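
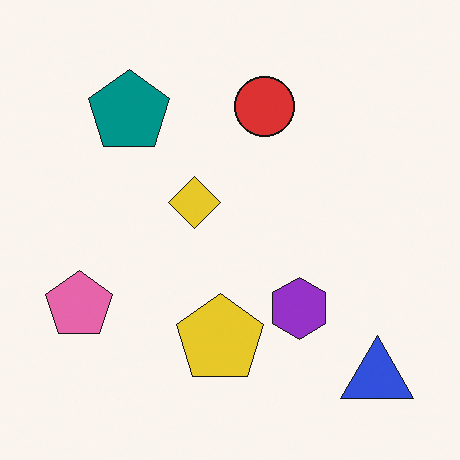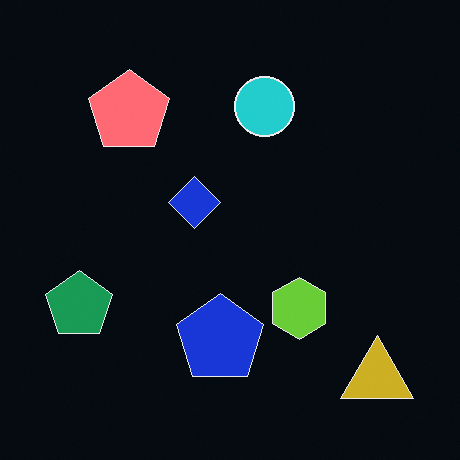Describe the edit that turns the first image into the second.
It was color-inverted (negative).

The light background has become dark and every shape's color is its complement — a photographic negative.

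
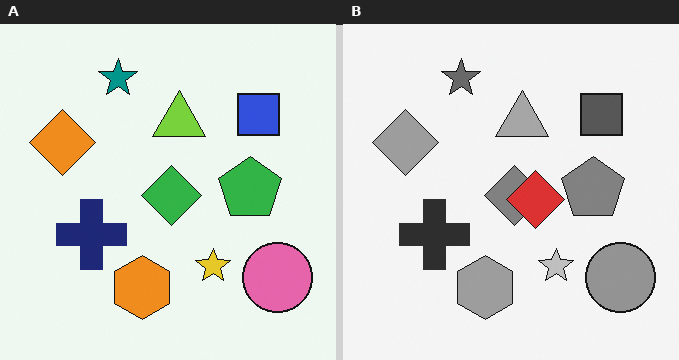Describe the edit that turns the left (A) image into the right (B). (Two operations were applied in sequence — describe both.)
It was converted to grayscale, then overlaid with an additional red diamond.

All color is removed — every shape is now a shade of grey. A red diamond appears in the right (B) image that is absent from the left (A).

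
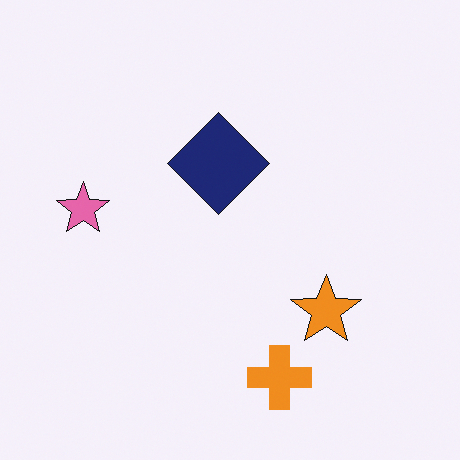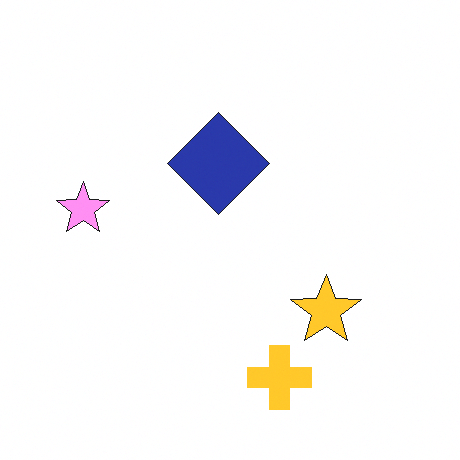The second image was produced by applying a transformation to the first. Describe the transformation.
The second image is the first substantially brightened.

Every pixel — background and shapes alike — is uniformly brightened.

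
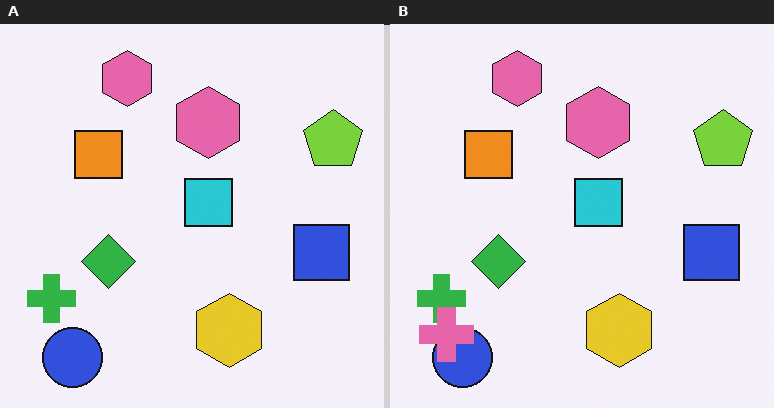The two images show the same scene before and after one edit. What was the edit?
The image was overlaid with an additional pink cross.

A pink cross appears in the right (B) image that is absent from the left (A).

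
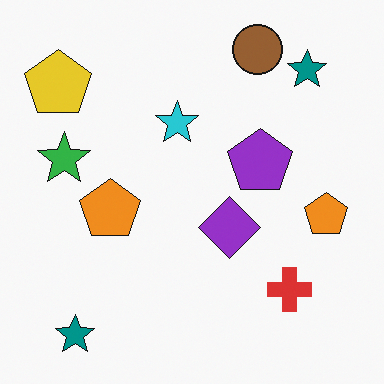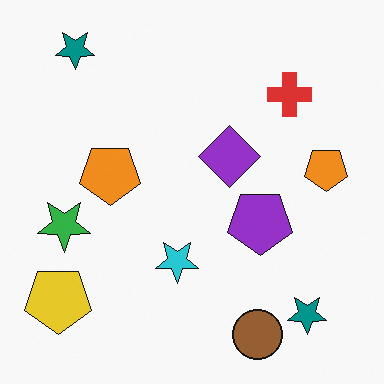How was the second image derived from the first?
It was flipped vertically (top ↔ bottom).

The brown circle is in the top-right of the first image and the bottom-right of the second — shapes on opposite sides of the horizontal midline have swapped in a mirror flip.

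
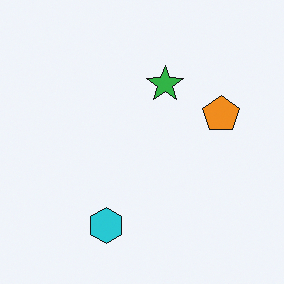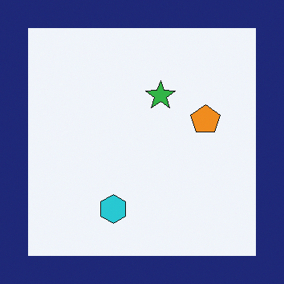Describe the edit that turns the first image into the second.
The transformation is: framed with a navy border.

A solid navy frame runs around the edge of the second image, with the content slightly shrunk inside it.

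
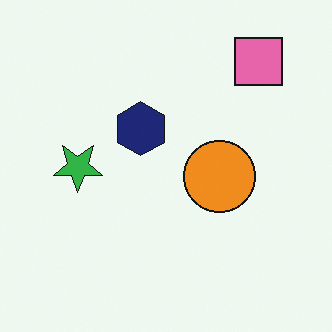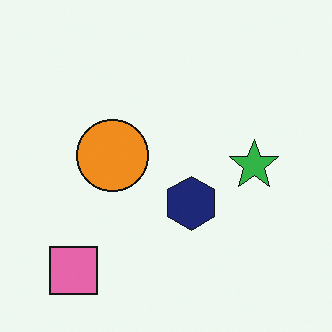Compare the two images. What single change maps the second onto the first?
The first image is the second rotated 180°.

The pink square sits in the bottom-left of the second image and the top-right of the first — consistent with a whole-image 180° rotation.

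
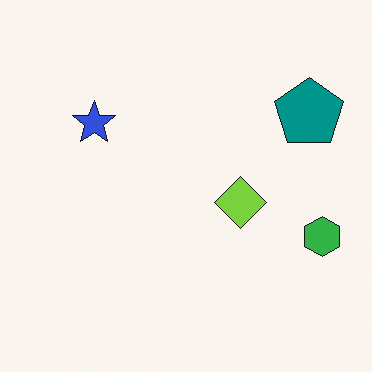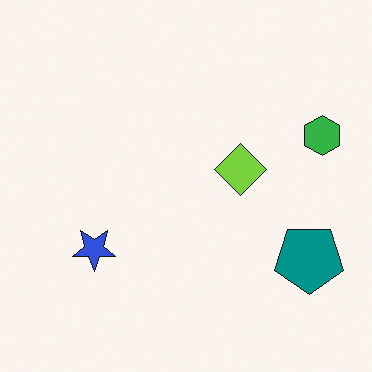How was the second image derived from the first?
The transformation is: flipped vertically (top ↔ bottom).

The teal pentagon is in the top-right of the first image and the bottom-right of the second — shapes on opposite sides of the horizontal midline have swapped in a mirror flip.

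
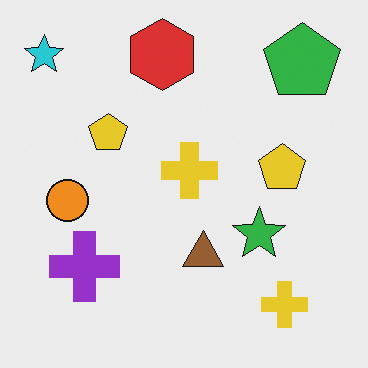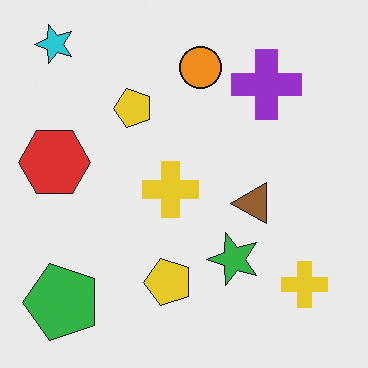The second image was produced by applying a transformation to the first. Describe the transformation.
Transposed (reflected across the top-left ↔ bottom-right diagonal).

Shapes have swapped their row and column positions — what was in the top-right is now in the bottom-left — a diagonal reflection.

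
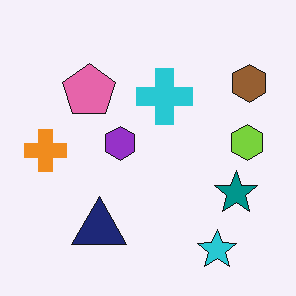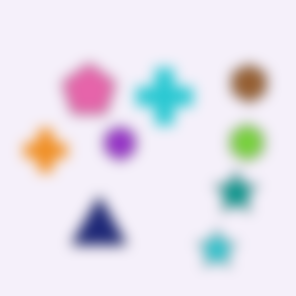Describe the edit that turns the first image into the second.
The image was heavily blurred.

Shape edges and outlines are uniformly softened across the whole image.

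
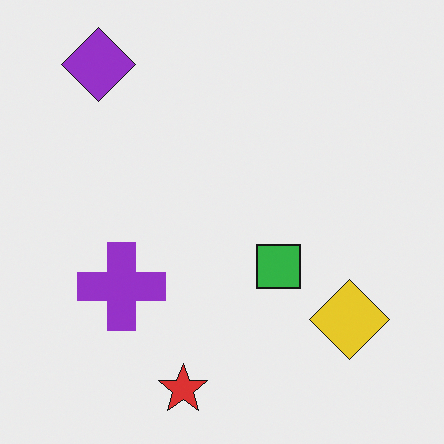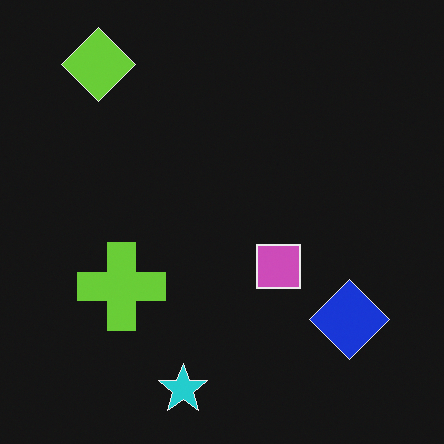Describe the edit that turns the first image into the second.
The transformation is: color-inverted (negative).

The light background has become dark and every shape's color is its complement — a photographic negative.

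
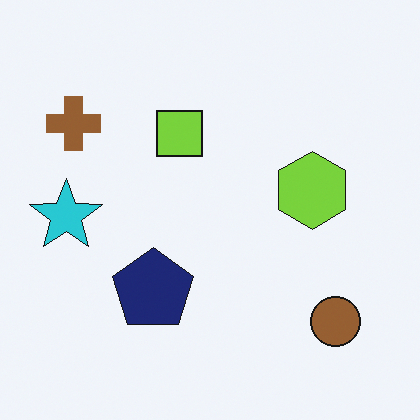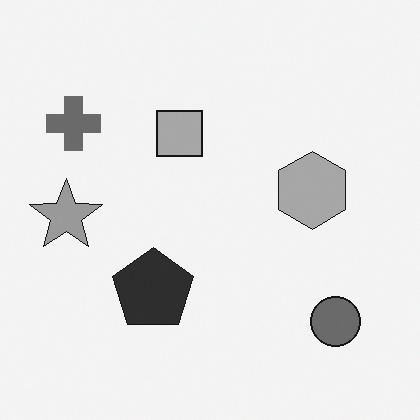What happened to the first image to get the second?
It was converted to grayscale.

All color is removed — every shape is now a shade of grey.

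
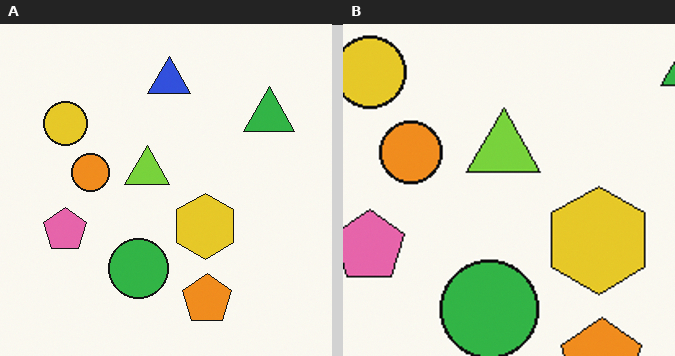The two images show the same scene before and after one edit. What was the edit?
The transformation is: cropped tightly and scaled back up.

The visible shapes are larger and the field of view is narrower; shapes near the original edges may be partly or wholly outside the frame — a crop-and-rescale.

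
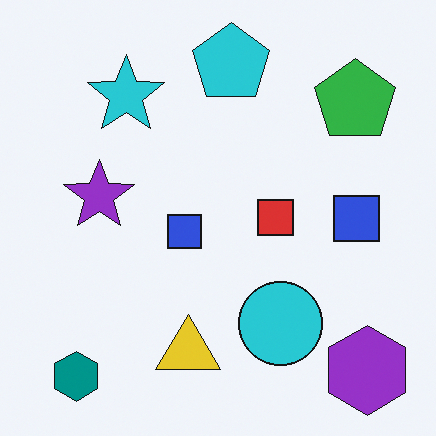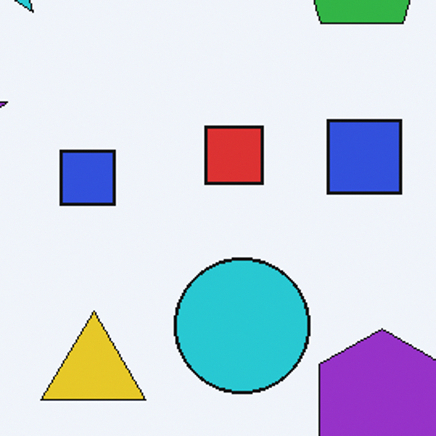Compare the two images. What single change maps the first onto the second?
The second image is the first cropped to a modestly smaller region and rescaled.

The visible shapes are larger and the field of view is narrower; shapes near the original edges may be partly or wholly outside the frame — a crop-and-rescale.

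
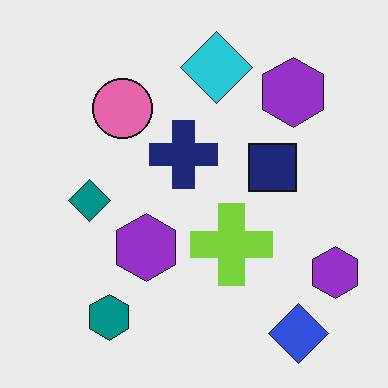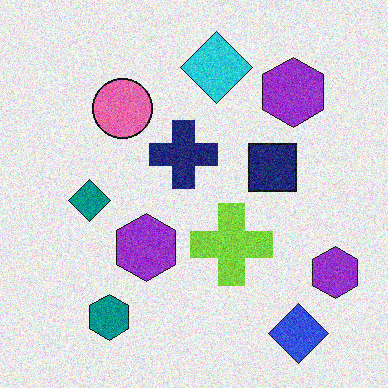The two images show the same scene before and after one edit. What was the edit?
Degraded with moderate additive noise.

Random speckle covers the whole image, including the flat background.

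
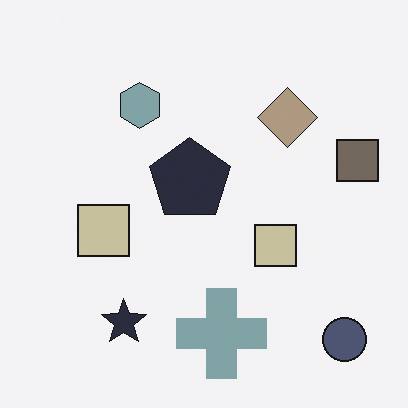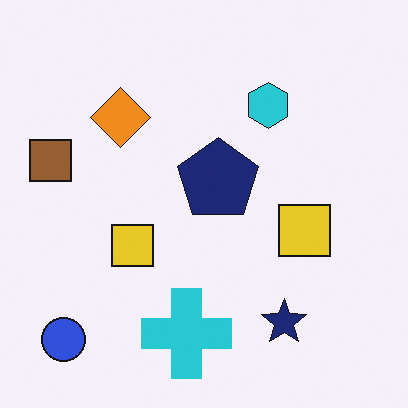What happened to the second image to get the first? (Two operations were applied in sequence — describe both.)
The image was flipped horizontally (left ↔ right), then made much more muted (saturation change).

The brown square is in the left of the second image and the right of the first — shapes on opposite sides of the vertical midline have swapped in a mirror flip. All colors are more muted and greyish — a global saturation change.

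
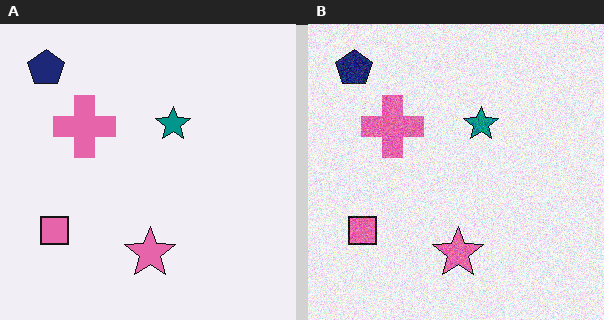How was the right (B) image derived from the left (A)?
The right (B) image is the left (A) degraded with moderate additive noise.

Random speckle covers the whole image, including the flat background.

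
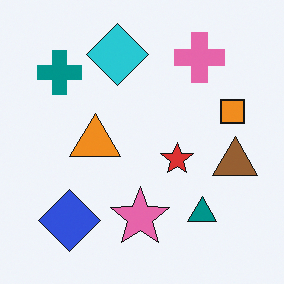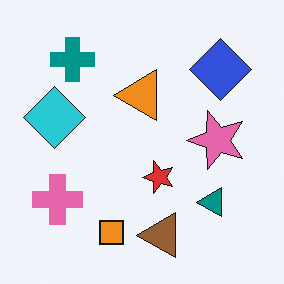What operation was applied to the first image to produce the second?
It was transposed (reflected across the top-left ↔ bottom-right diagonal).

Shapes have swapped their row and column positions — what was in the top-right is now in the bottom-left — a diagonal reflection.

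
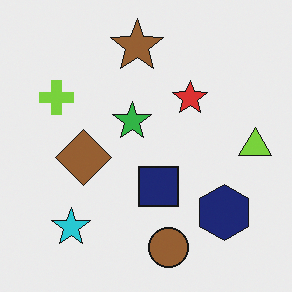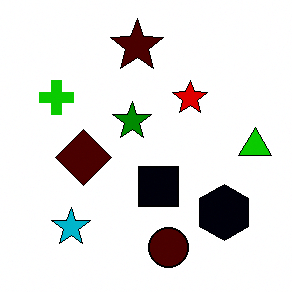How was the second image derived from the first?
It was boosted in contrast.

Tones are pushed away from mid-grey across the whole image — a global contrast change.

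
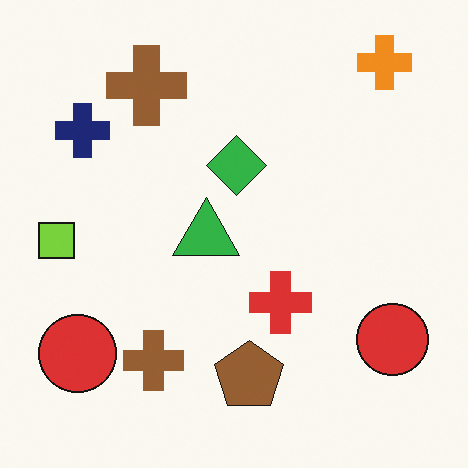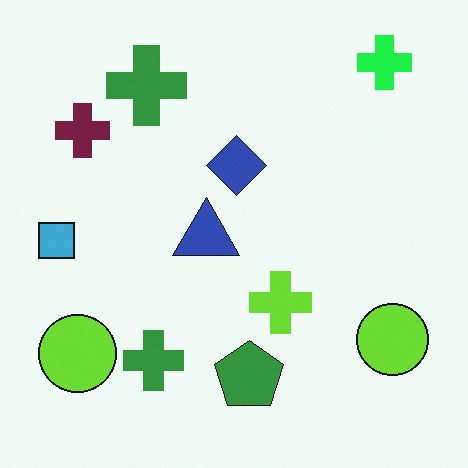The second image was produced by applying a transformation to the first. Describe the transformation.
This is the original image hue-shifted noticeably.

Every shape's color has rotated by the same amount around the hue wheel — a uniform hue shift.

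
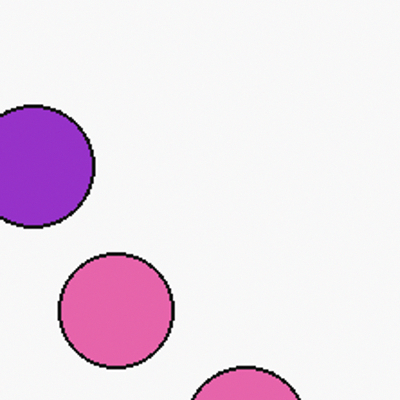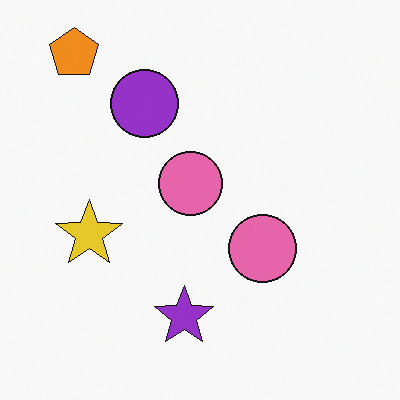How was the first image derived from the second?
The first image is the second cropped tightly and scaled back up.

The visible shapes are larger and the field of view is narrower; shapes near the original edges may be partly or wholly outside the frame — a crop-and-rescale.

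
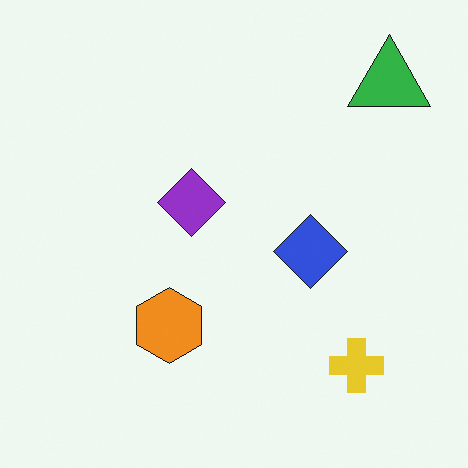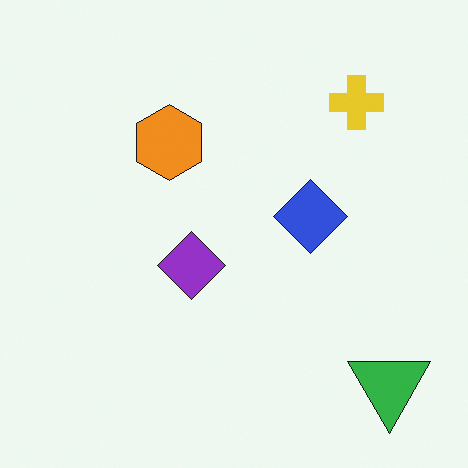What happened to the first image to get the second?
It was flipped vertically (top ↔ bottom).

The green triangle is in the top-right of the first image and the bottom-right of the second — shapes on opposite sides of the horizontal midline have swapped in a mirror flip.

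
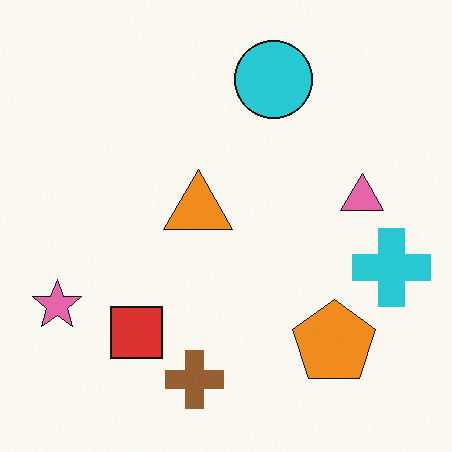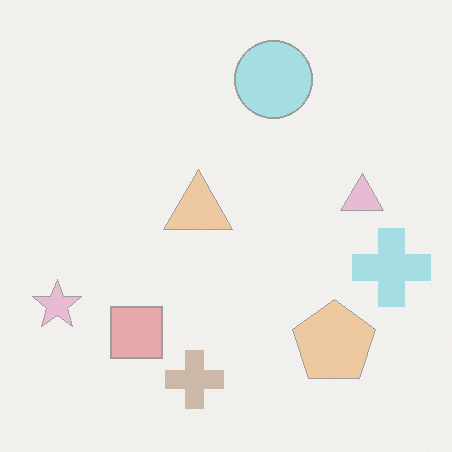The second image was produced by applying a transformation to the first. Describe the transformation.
This is the original image washed out (contrast reduced).

Tones are pushed toward mid-grey across the whole image — a global contrast change.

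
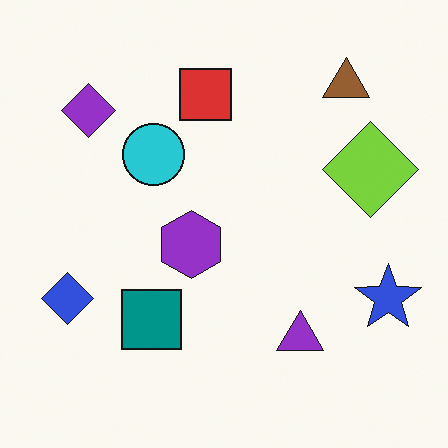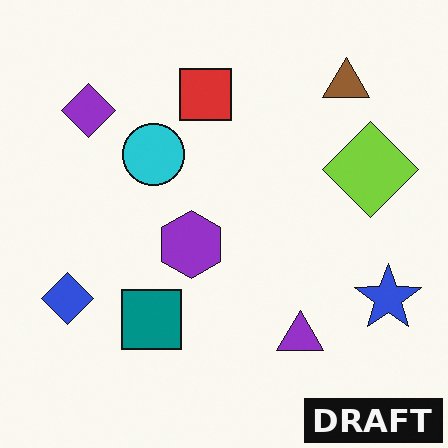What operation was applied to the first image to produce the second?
The transformation is: watermarked with the text "DRAFT" in the lower-right corner.

A dark label reading "DRAFT" appears in the lower-right corner.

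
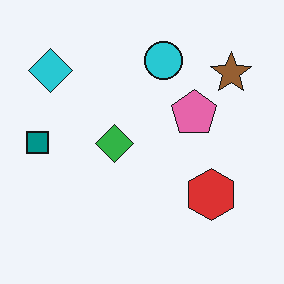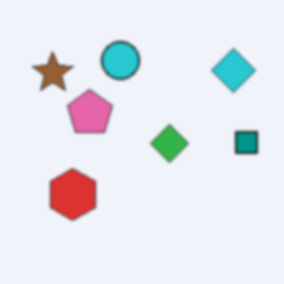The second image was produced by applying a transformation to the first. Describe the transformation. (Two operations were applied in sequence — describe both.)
The image was lightly blurred, then flipped horizontally (left ↔ right).

Shape edges and outlines are uniformly softened across the whole image. The teal square is in the left of the first image and the right of the second — shapes on opposite sides of the vertical midline have swapped in a mirror flip.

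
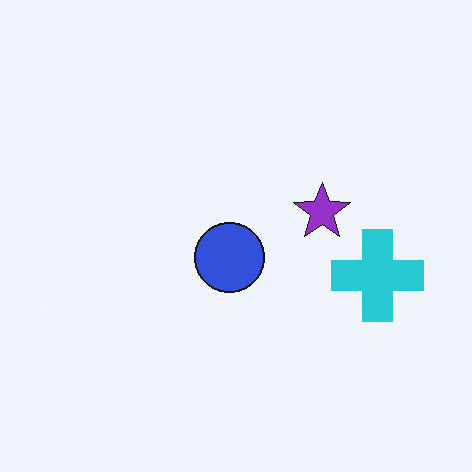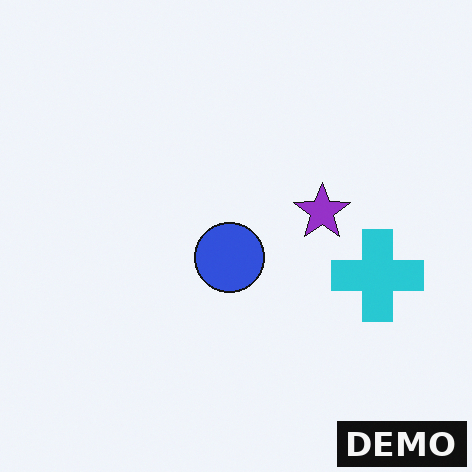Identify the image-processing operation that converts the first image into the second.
This is the original image watermarked with the text "DEMO" in the lower-right corner.

A dark label reading "DEMO" appears in the lower-right corner.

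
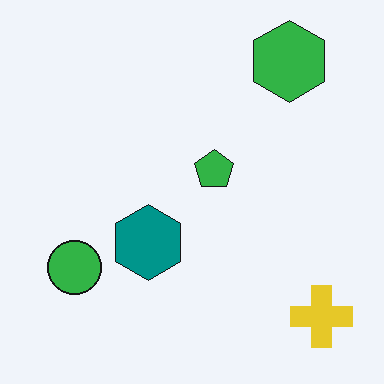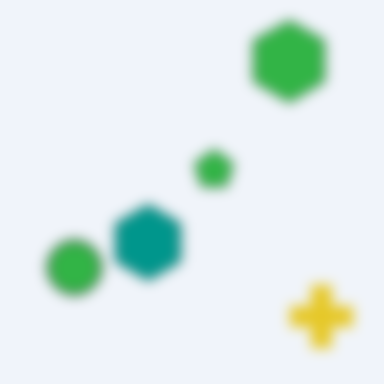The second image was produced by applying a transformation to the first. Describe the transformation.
It was strongly gaussian-blurred.

Shape edges and outlines are uniformly softened across the whole image.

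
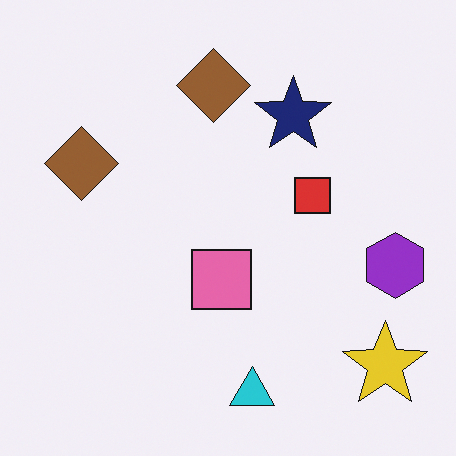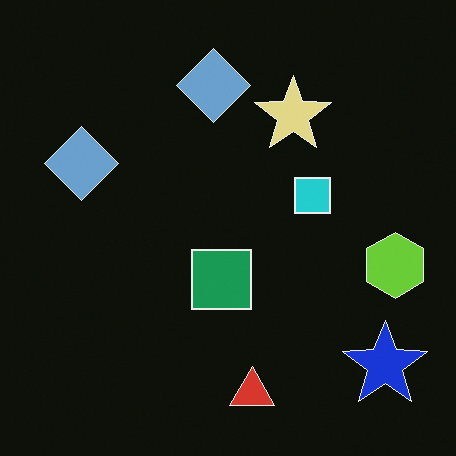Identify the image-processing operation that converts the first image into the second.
Color-inverted (negative).

The light background has become dark and every shape's color is its complement — a photographic negative.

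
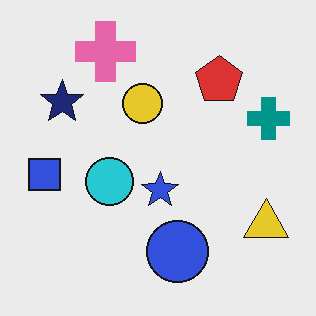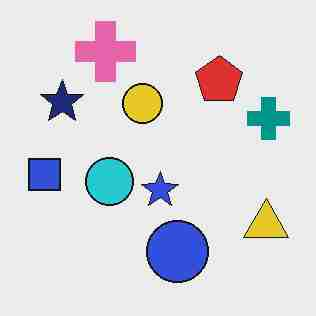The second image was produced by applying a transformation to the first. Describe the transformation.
This is the original image heavily JPEG-compressed with obvious blocking artifacts.

Blocky 8×8 compression artifacts appear around shape edges and the flat background shows ringing — characteristic JPEG degradation.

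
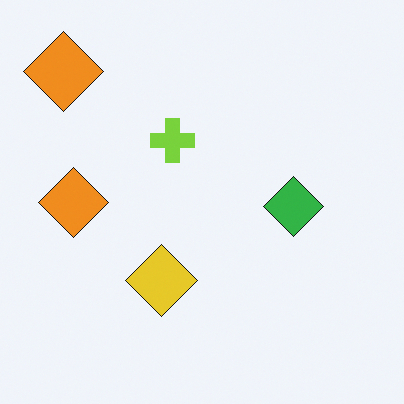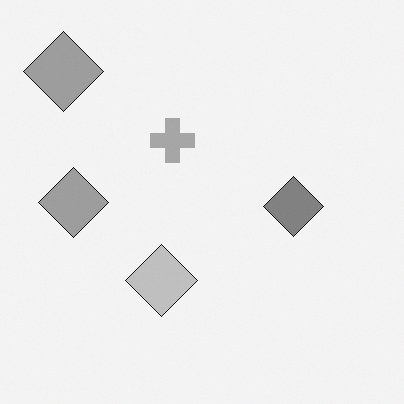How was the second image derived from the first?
This is the original image converted to grayscale.

All color is removed — every shape is now a shade of grey.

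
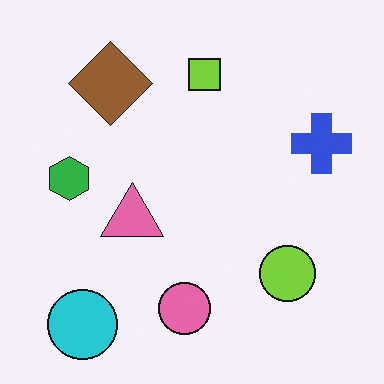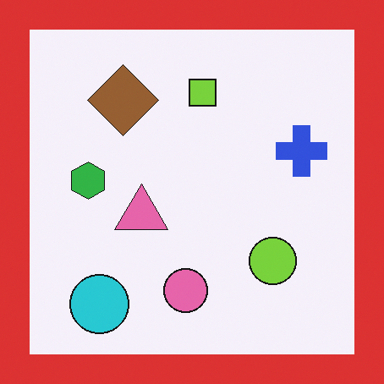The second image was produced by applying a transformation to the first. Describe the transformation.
Framed with a red border.

A solid red frame runs around the edge of the second image, with the content slightly shrunk inside it.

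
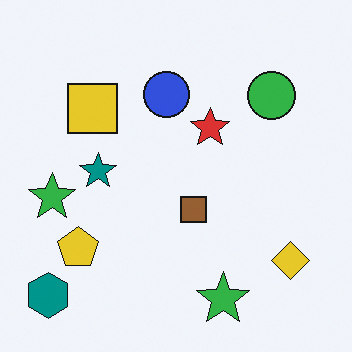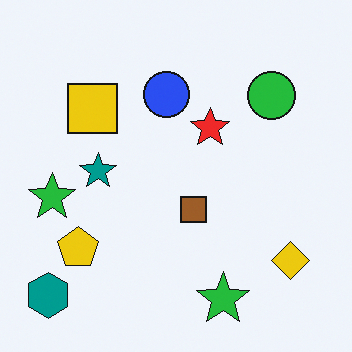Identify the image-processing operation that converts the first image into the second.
The second image is the first slightly oversaturated.

All colors are more vivid — a global saturation change.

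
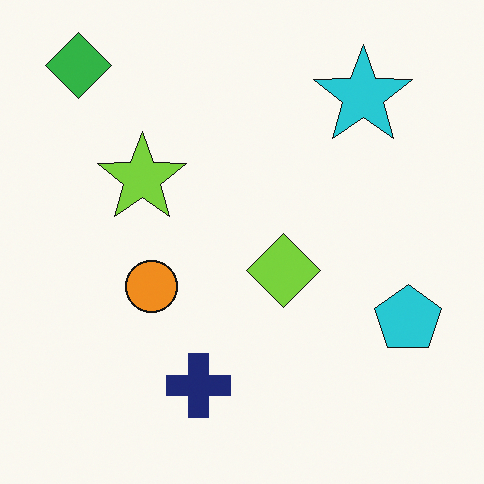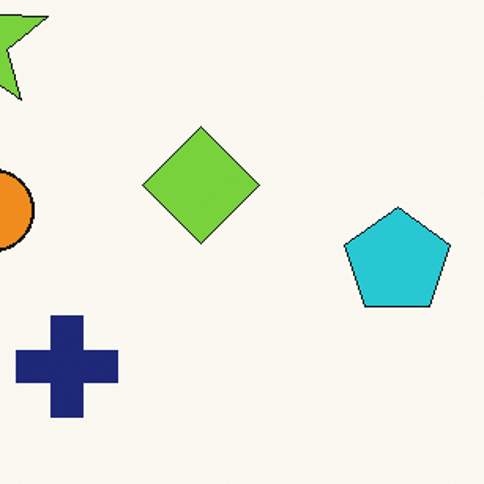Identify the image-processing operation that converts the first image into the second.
It was cropped slightly and scaled back up.

The visible shapes are larger and the field of view is narrower; shapes near the original edges may be partly or wholly outside the frame — a crop-and-rescale.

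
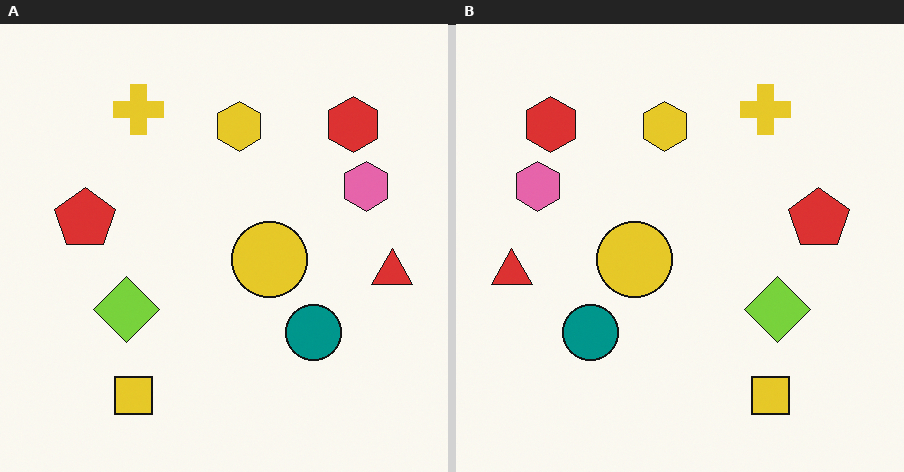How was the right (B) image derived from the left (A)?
The image was flipped horizontally (left ↔ right).

The red triangle is in the right of the left (A) image and the left of the right (B) — shapes on opposite sides of the vertical midline have swapped in a mirror flip.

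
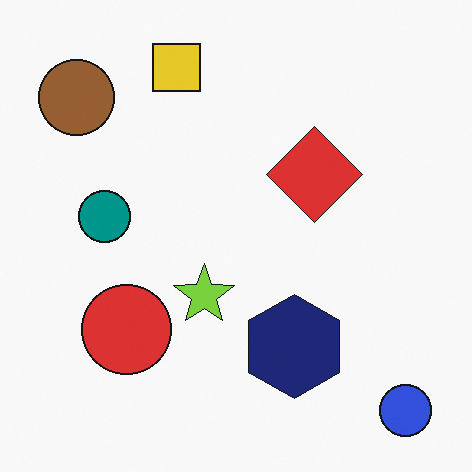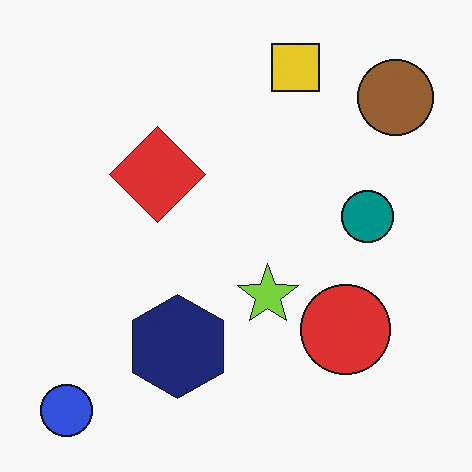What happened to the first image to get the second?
Flipped horizontally (left ↔ right).

The blue circle is in the bottom-right of the first image and the bottom-left of the second — shapes on opposite sides of the vertical midline have swapped in a mirror flip.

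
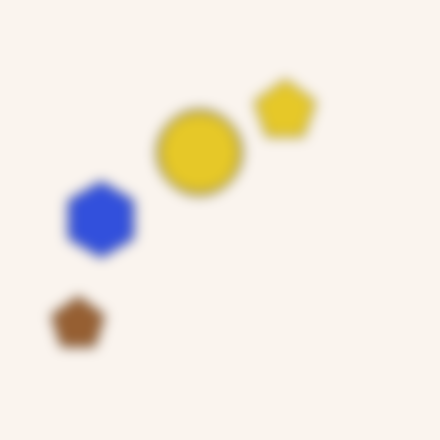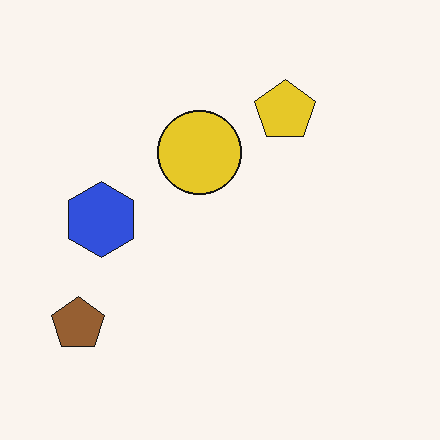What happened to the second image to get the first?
The transformation is: strongly gaussian-blurred.

Shape edges and outlines are uniformly softened across the whole image.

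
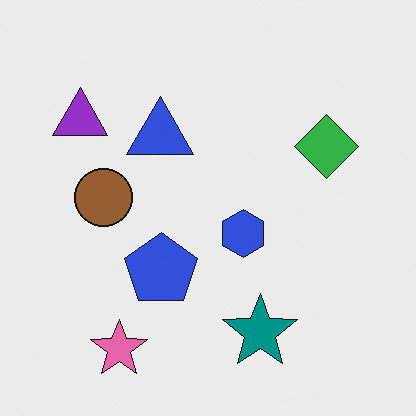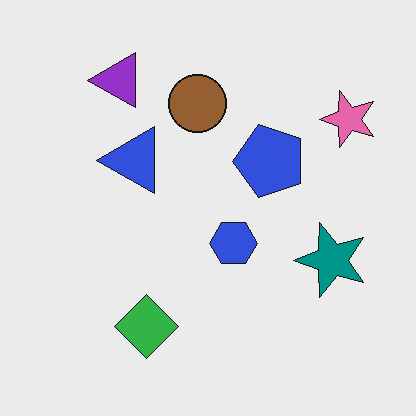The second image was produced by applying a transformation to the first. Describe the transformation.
The second image is the first transposed (reflected across the top-left ↔ bottom-right diagonal).

Shapes have swapped their row and column positions — what was in the top-right is now in the bottom-left — a diagonal reflection.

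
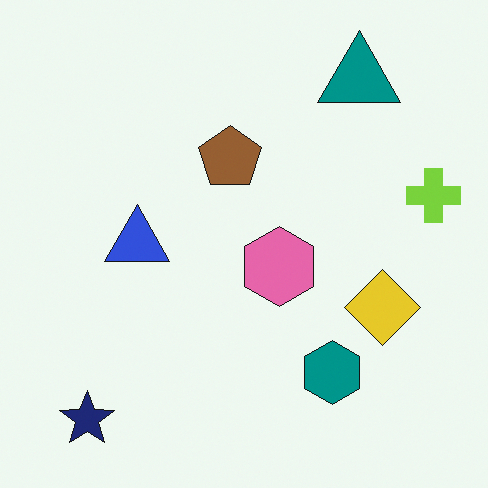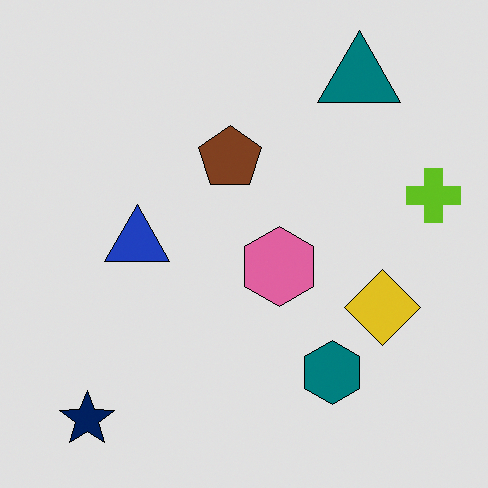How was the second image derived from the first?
It was posterized to a reduced palette.

Each flat color has snapped to a coarser quantized level — most visibly, the near-white background has dropped to a flat grey.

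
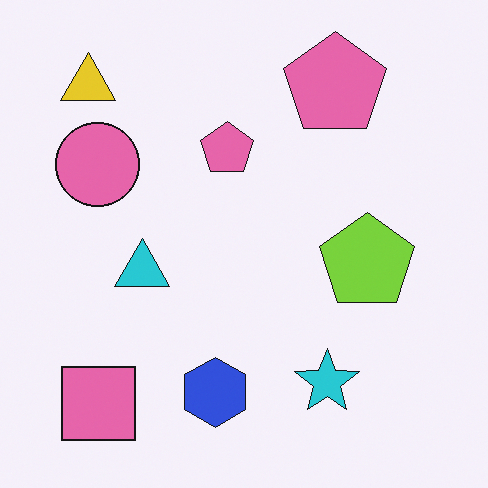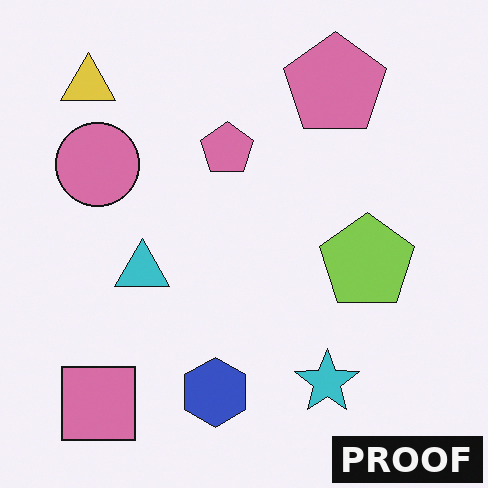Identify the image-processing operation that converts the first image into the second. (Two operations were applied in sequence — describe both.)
This is the original image slightly desaturated, then watermarked with the text "PROOF" in the lower-right corner.

All colors are more muted and greyish — a global saturation change. A dark label reading "PROOF" appears in the lower-right corner.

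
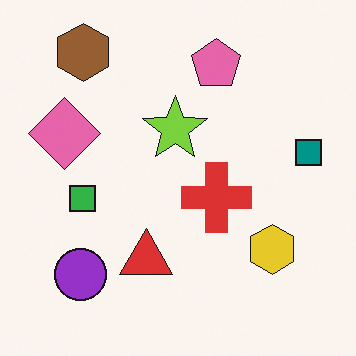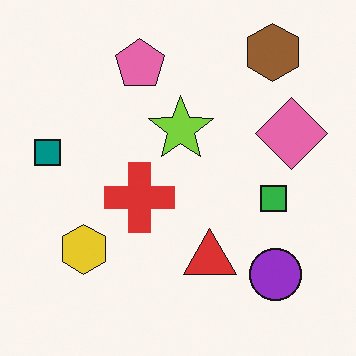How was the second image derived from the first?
The image was flipped horizontally (left ↔ right).

The teal square is in the right of the first image and the left of the second — shapes on opposite sides of the vertical midline have swapped in a mirror flip.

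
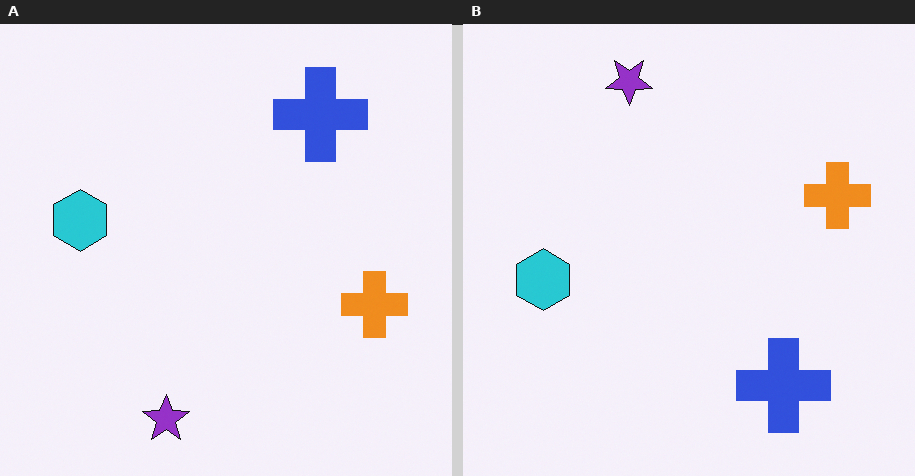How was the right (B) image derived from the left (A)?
It was flipped vertically (top ↔ bottom).

The purple star is in the bottom of the left (A) image and the top of the right (B) — shapes on opposite sides of the horizontal midline have swapped in a mirror flip.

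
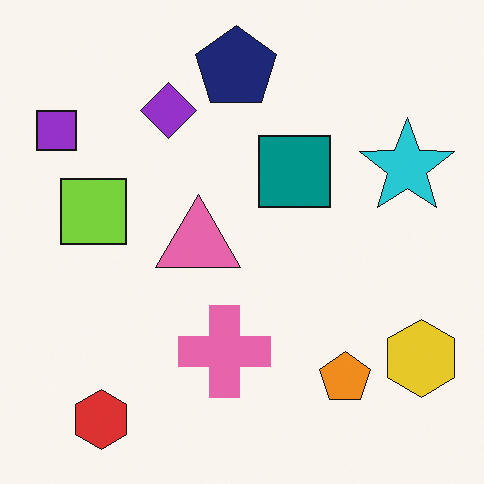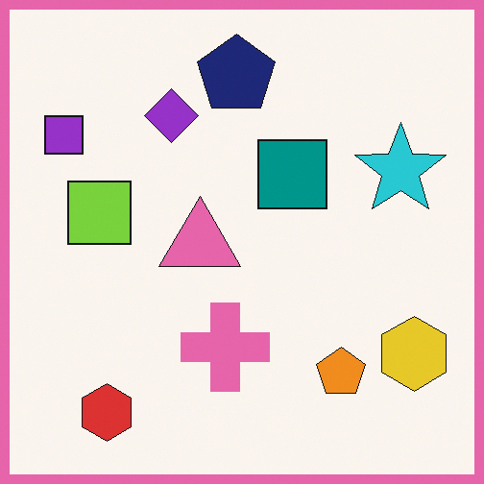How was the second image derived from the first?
The image was framed with a pink border.

A solid pink frame runs around the edge of the second image, with the content slightly shrunk inside it.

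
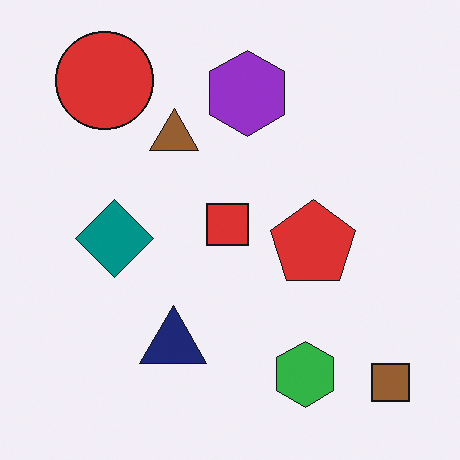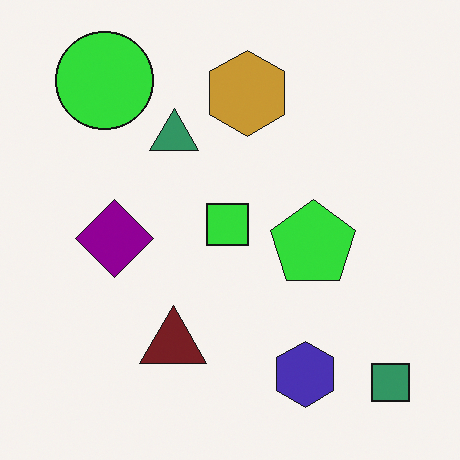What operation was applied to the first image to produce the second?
This is the original image hue-shifted by a moderate amount.

Every shape's color has rotated by the same amount around the hue wheel — a uniform hue shift.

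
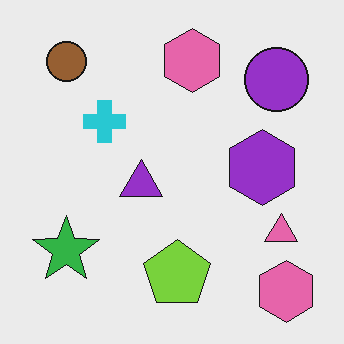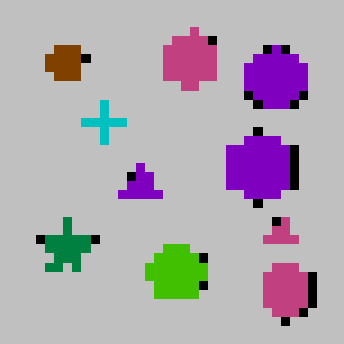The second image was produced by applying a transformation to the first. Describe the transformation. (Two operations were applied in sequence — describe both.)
Heavily pixelated into large blocks, then aggressively posterized.

Shapes are reduced to large square blocks; fine edges and outlines are lost — a downscale-then-upscale (mosaic) effect. Each flat color has snapped to a coarser quantized level — most visibly, the near-white background has dropped to a flat grey.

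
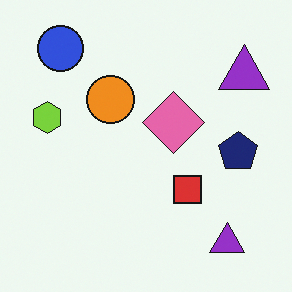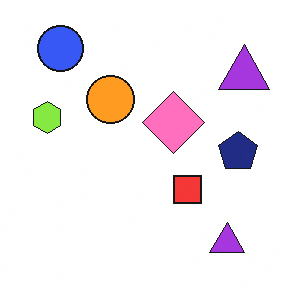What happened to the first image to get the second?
It was brightened a little.

Every pixel — background and shapes alike — is uniformly brightened.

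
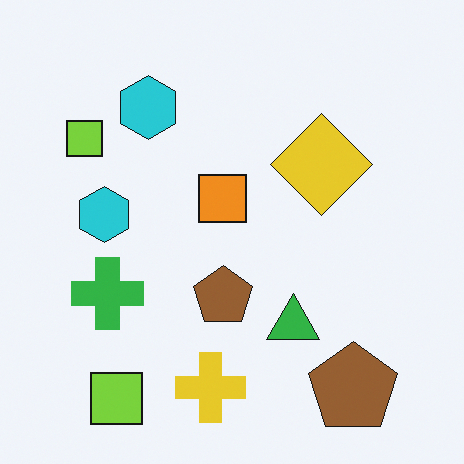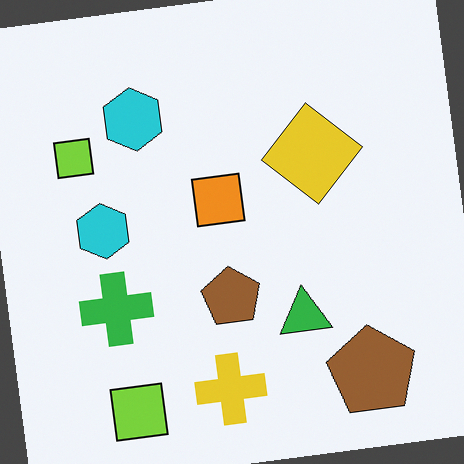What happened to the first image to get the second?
This is the original image rotated counter-clockwise by a small amount.

Every shape is tilted by the same angle and the image corners show triangular fill wedges — a whole-image rotation by a non-right angle.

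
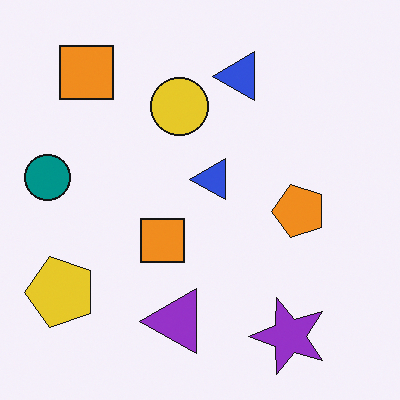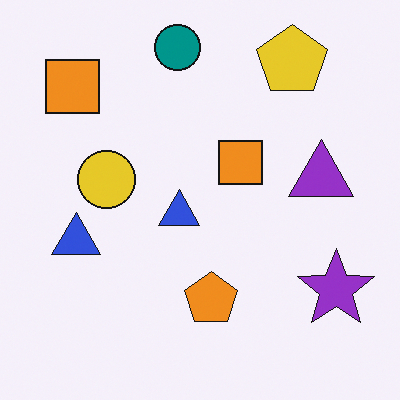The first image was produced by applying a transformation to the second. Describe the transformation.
The first image is the second transposed (reflected across the top-left ↔ bottom-right diagonal).

Shapes have swapped their row and column positions — what was in the top-right is now in the bottom-left — a diagonal reflection.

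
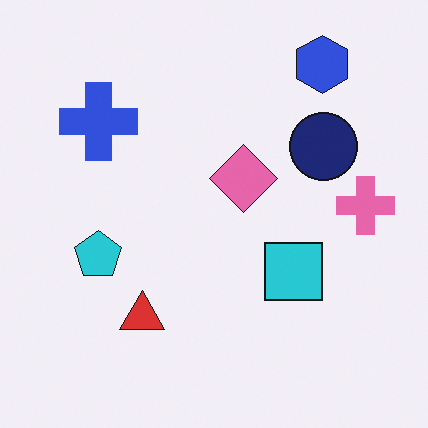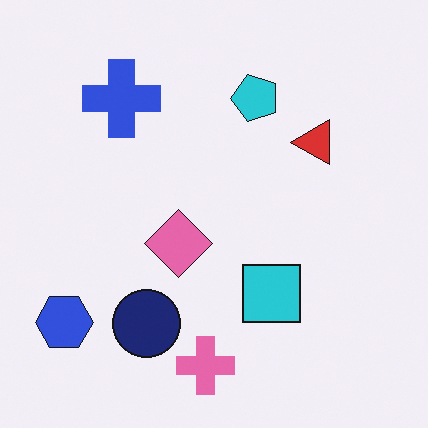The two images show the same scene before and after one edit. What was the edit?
Transposed (reflected across the top-left ↔ bottom-right diagonal).

Shapes have swapped their row and column positions — what was in the top-right is now in the bottom-left — a diagonal reflection.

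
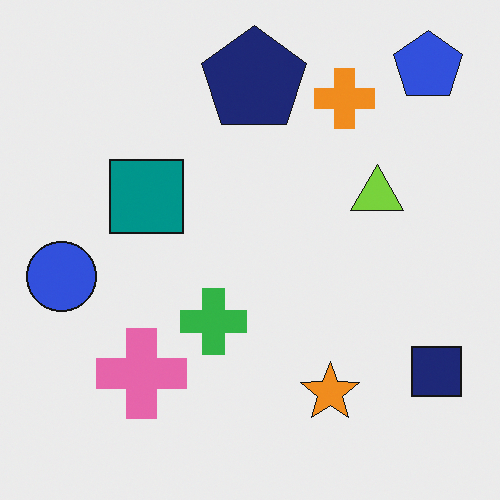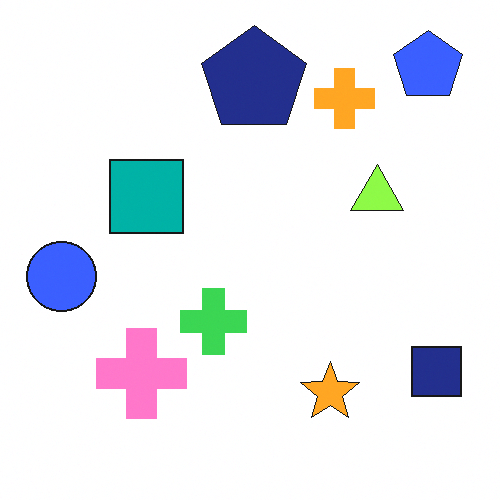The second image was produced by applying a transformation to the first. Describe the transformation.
This is the original image brightened a little.

Every pixel — background and shapes alike — is uniformly brightened.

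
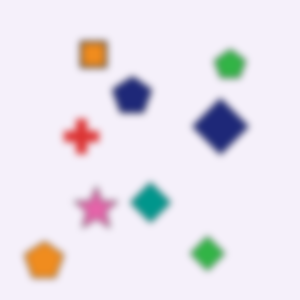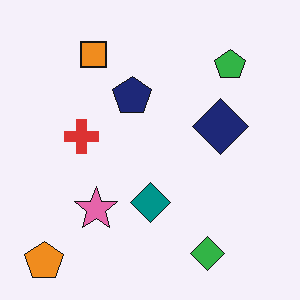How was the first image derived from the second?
The image was noticeably gaussian-blurred.

Shape edges and outlines are uniformly softened across the whole image.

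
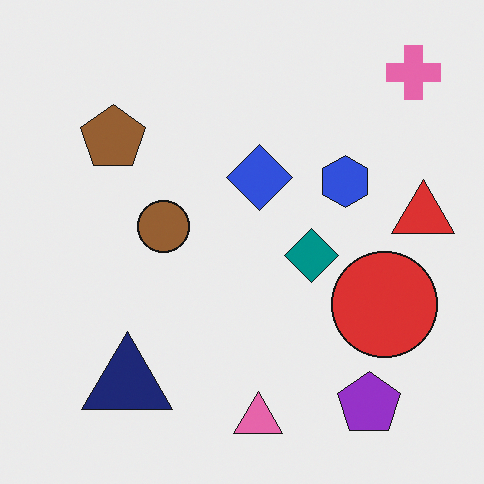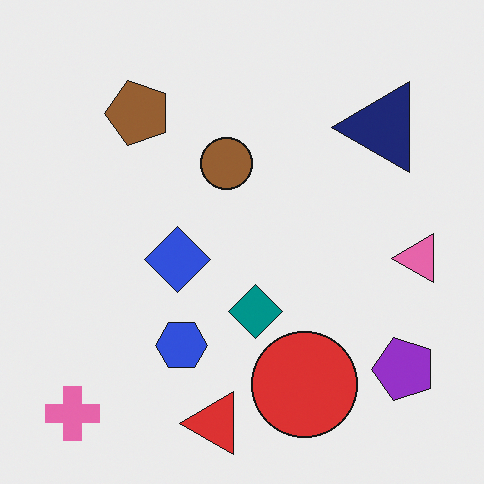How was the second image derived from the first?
It was transposed (reflected across the top-left ↔ bottom-right diagonal).

Shapes have swapped their row and column positions — what was in the top-right is now in the bottom-left — a diagonal reflection.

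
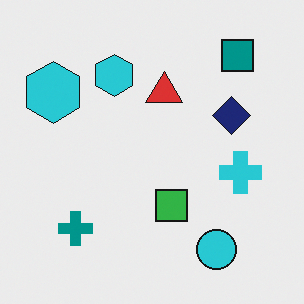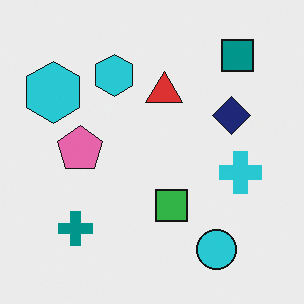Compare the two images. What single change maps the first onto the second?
It was overlaid with an additional pink pentagon.

A pink pentagon appears in the second image that is absent from the first.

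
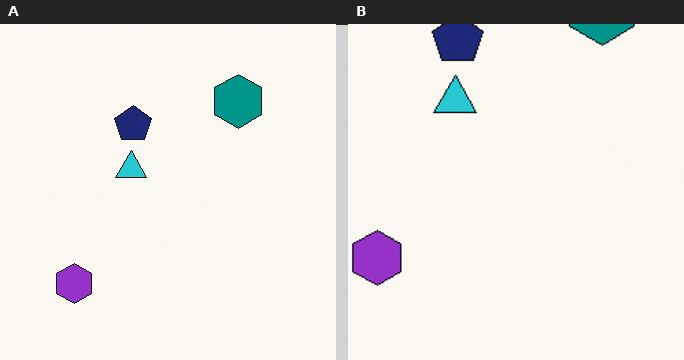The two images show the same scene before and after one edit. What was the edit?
The right (B) image is the left (A) cropped slightly and scaled back up.

The visible shapes are larger and the field of view is narrower; shapes near the original edges may be partly or wholly outside the frame — a crop-and-rescale.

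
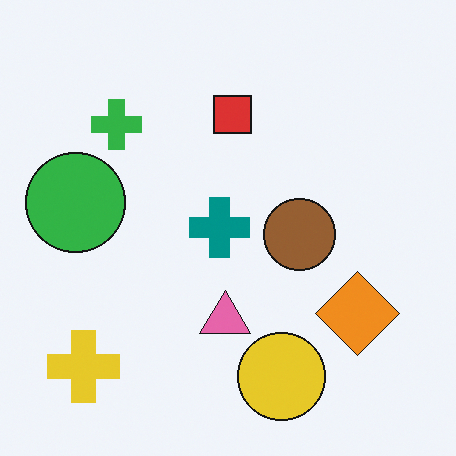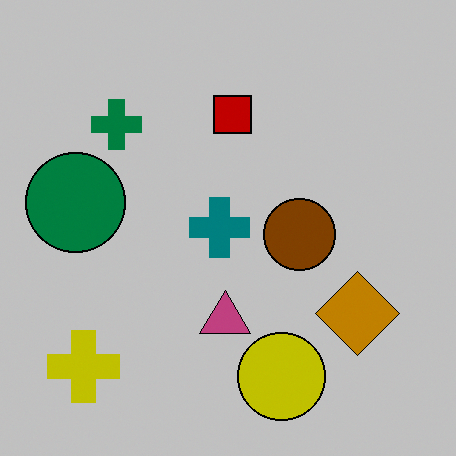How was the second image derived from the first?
It was aggressively posterized.

Each flat color has snapped to a coarser quantized level — most visibly, the near-white background has dropped to a flat grey.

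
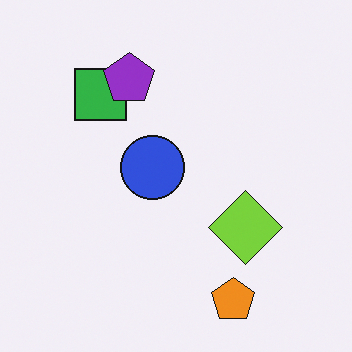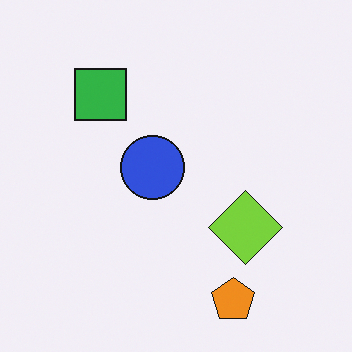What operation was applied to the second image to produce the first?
The transformation is: overlaid with an additional purple pentagon.

A purple pentagon appears in the first image that is absent from the second.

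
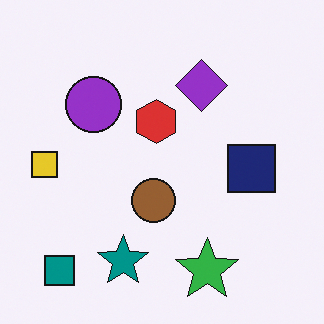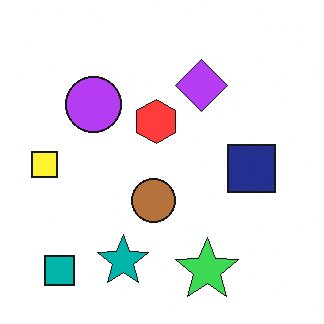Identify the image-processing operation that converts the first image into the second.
Brightened a little.

Every pixel — background and shapes alike — is uniformly brightened.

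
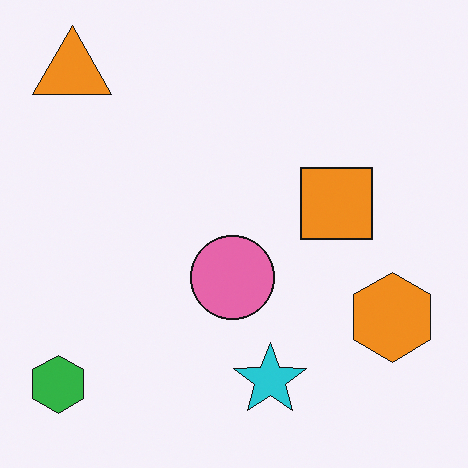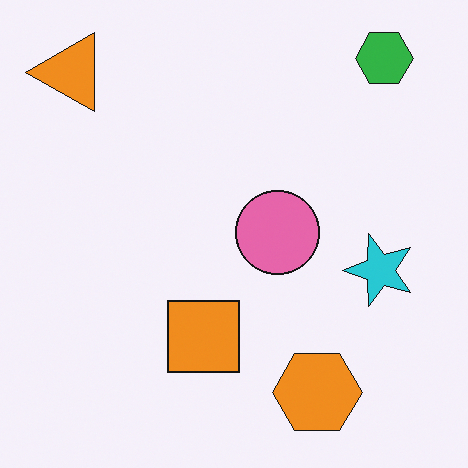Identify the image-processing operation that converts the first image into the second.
Transposed (reflected across the top-left ↔ bottom-right diagonal).

Shapes have swapped their row and column positions — what was in the top-right is now in the bottom-left — a diagonal reflection.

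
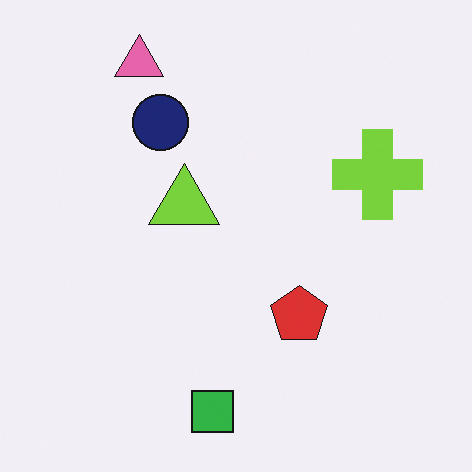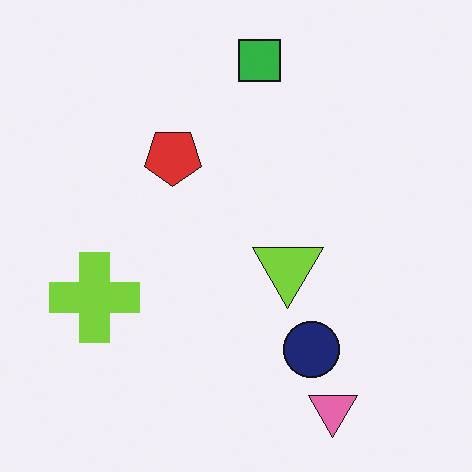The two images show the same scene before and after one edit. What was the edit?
It was rotated 180°.

The pink triangle sits in the top-left of the first image and the bottom-right of the second — consistent with a whole-image 180° rotation.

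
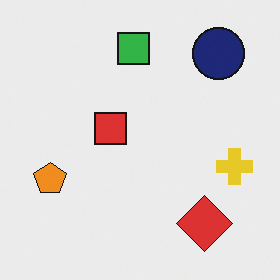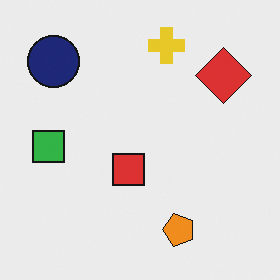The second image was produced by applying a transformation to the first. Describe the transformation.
The image was rotated 90° counter-clockwise.

The navy circle sits in the top-right of the first image and the top-left of the second — consistent with a whole-image 90° counter-clockwise rotation.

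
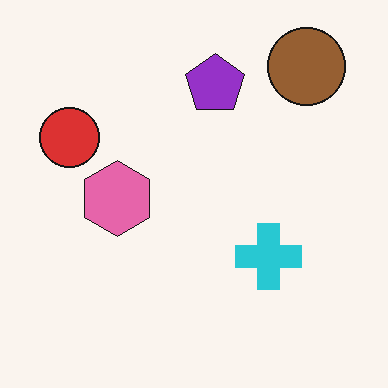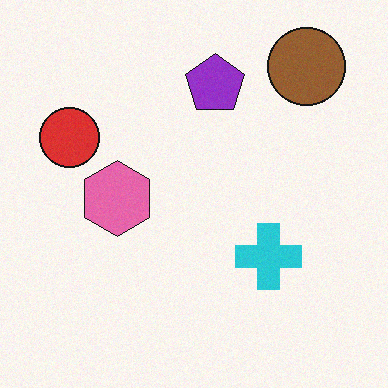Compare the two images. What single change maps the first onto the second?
It was degraded with subtle gaussian noise.

Random speckle covers the whole image, including the flat background.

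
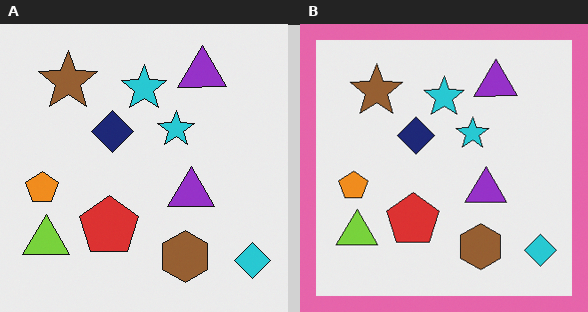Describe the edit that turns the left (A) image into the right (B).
It was framed with a pink border.

A solid pink frame runs around the edge of the right (B) image, with the content slightly shrunk inside it.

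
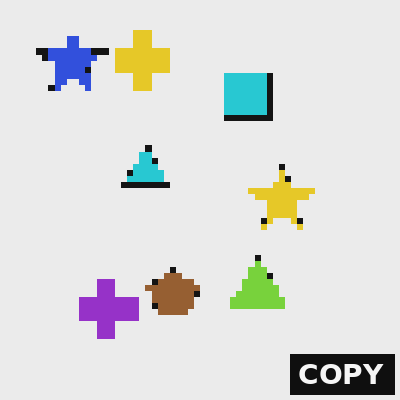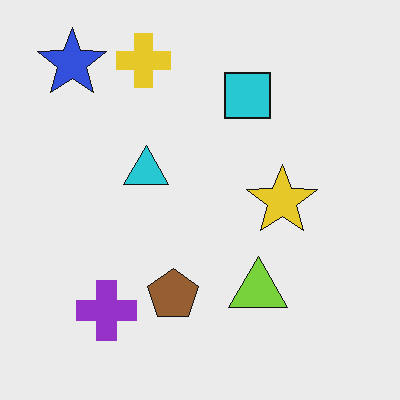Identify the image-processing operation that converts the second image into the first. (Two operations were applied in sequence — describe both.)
The image was pixelated into visible square blocks, then watermarked with the text "COPY" in the lower-right corner.

Shapes are reduced to large square blocks; fine edges and outlines are lost — a downscale-then-upscale (mosaic) effect. A dark label reading "COPY" appears in the lower-right corner.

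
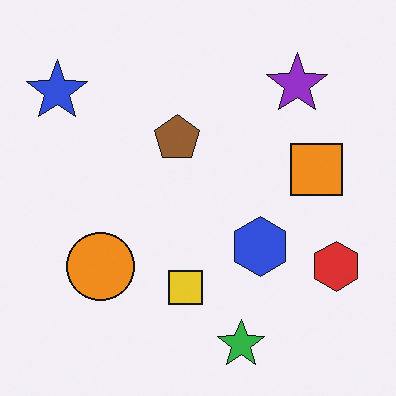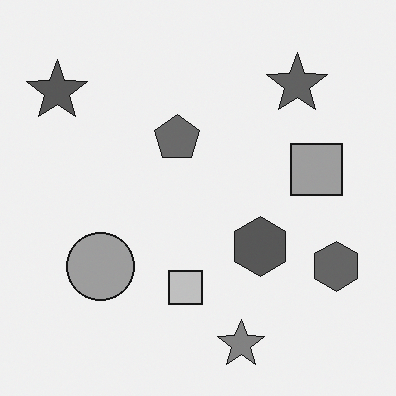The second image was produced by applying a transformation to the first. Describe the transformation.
This is the original image converted to grayscale.

All color is removed — every shape is now a shade of grey.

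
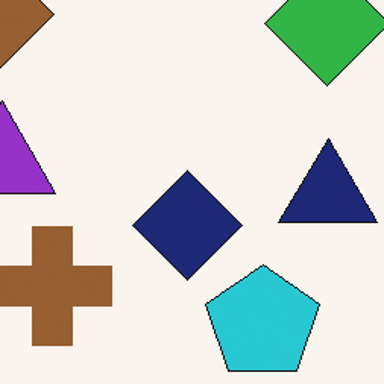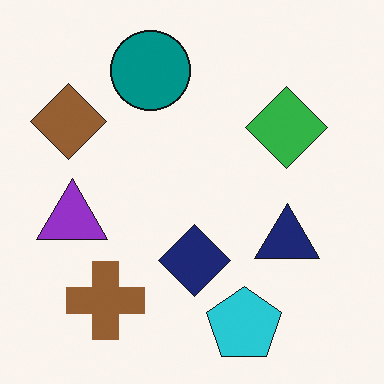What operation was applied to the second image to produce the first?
The image was cropped to a modestly smaller region and rescaled.

The visible shapes are larger and the field of view is narrower; shapes near the original edges may be partly or wholly outside the frame — a crop-and-rescale.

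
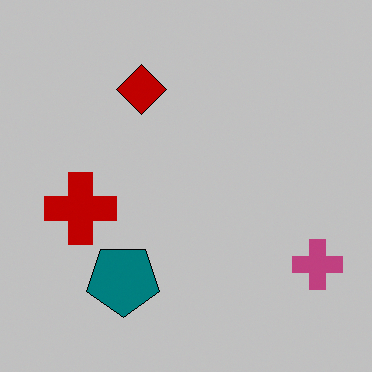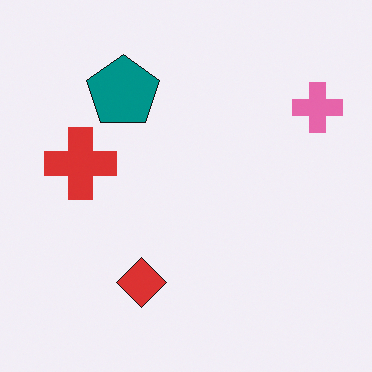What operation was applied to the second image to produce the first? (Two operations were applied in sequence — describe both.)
The first image is the second flipped vertically (top ↔ bottom), then heavily posterized to just a handful of flat colors.

The red diamond is in the bottom of the second image and the top of the first — shapes on opposite sides of the horizontal midline have swapped in a mirror flip. Each flat color has snapped to a coarser quantized level — most visibly, the near-white background has dropped to a flat grey.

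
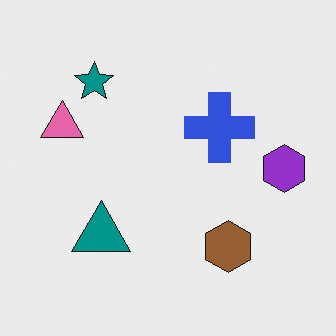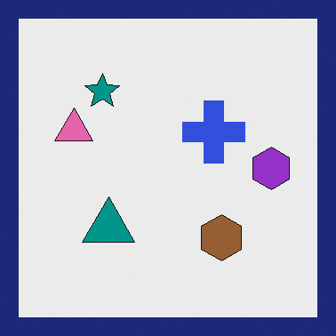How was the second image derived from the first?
It was framed with a navy border.

A solid navy frame runs around the edge of the second image, with the content slightly shrunk inside it.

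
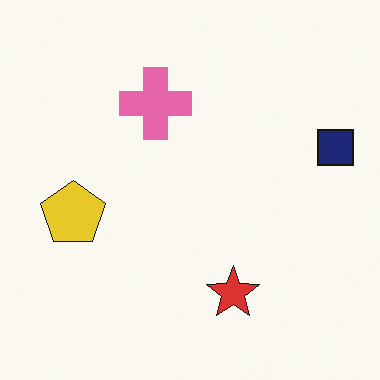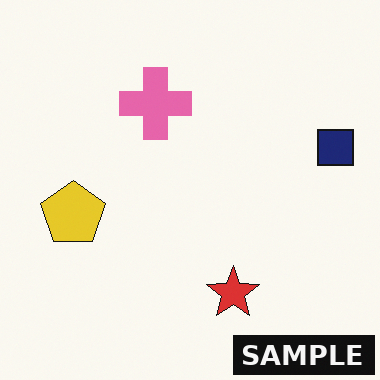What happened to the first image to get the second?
The second image is the first watermarked with the text "SAMPLE" in the lower-right corner.

A dark label reading "SAMPLE" appears in the lower-right corner.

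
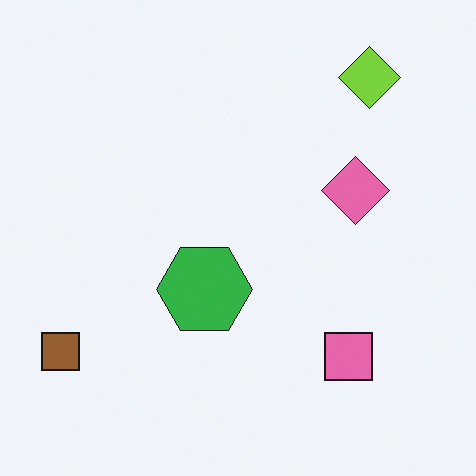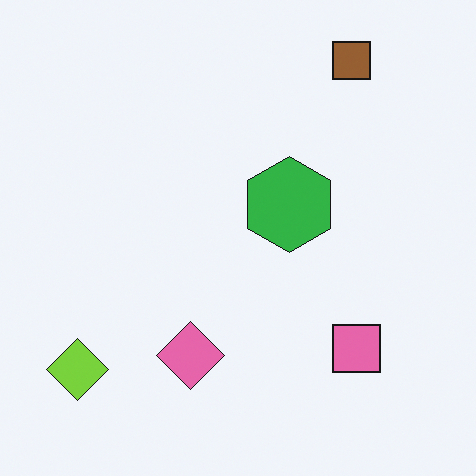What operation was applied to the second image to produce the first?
It was transposed (reflected across the top-left ↔ bottom-right diagonal).

Shapes have swapped their row and column positions — what was in the top-right is now in the bottom-left — a diagonal reflection.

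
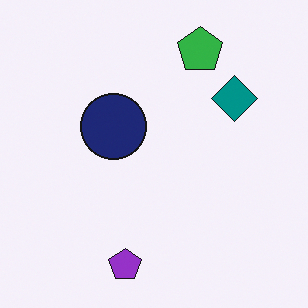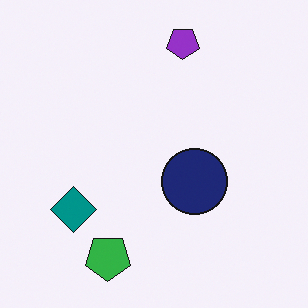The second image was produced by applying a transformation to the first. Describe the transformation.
Rotated 180°.

The purple pentagon sits in the bottom of the first image and the top of the second — consistent with a whole-image 180° rotation.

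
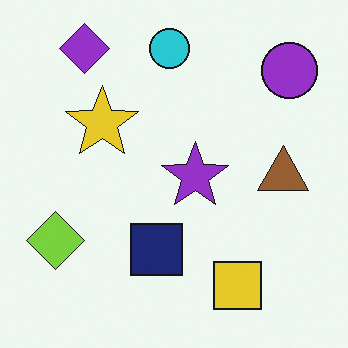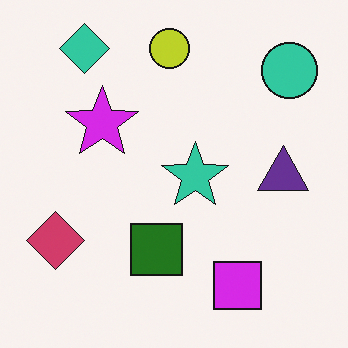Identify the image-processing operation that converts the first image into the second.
It was hue-shifted through roughly half the color wheel.

Every shape's color has rotated by the same amount around the hue wheel — a uniform hue shift.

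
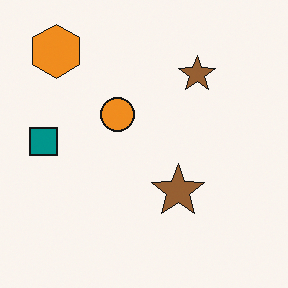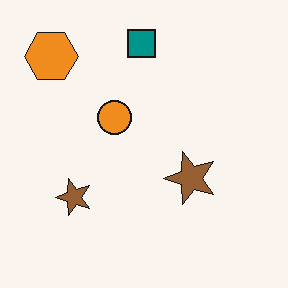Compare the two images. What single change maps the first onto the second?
The image was transposed (reflected across the top-left ↔ bottom-right diagonal).

Shapes have swapped their row and column positions — what was in the top-right is now in the bottom-left — a diagonal reflection.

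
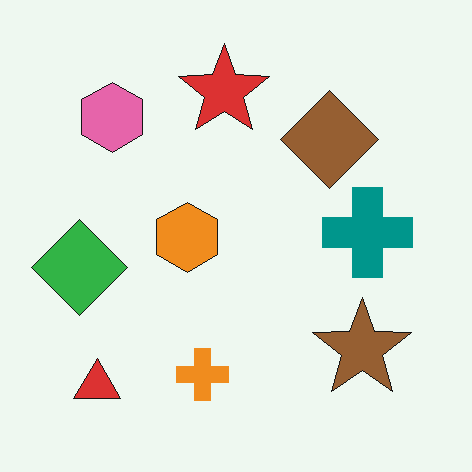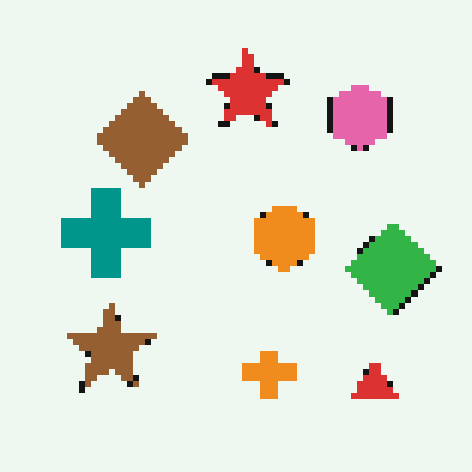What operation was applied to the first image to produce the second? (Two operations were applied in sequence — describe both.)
It was flipped horizontally (left ↔ right), then moderately pixelated.

The green diamond is in the left of the first image and the right of the second — shapes on opposite sides of the vertical midline have swapped in a mirror flip. Shapes are reduced to large square blocks; fine edges and outlines are lost — a downscale-then-upscale (mosaic) effect.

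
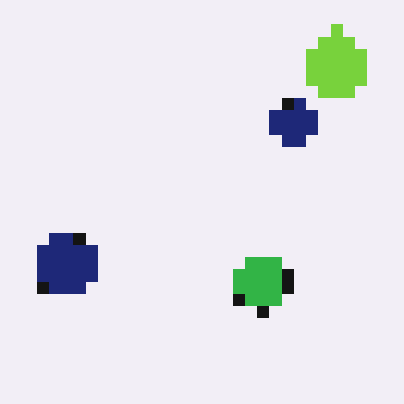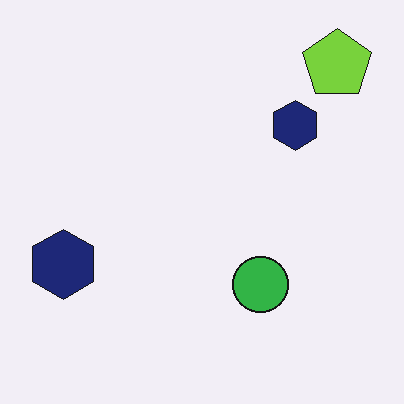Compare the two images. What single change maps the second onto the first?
The image was heavily pixelated into large blocks.

Shapes are reduced to large square blocks; fine edges and outlines are lost — a downscale-then-upscale (mosaic) effect.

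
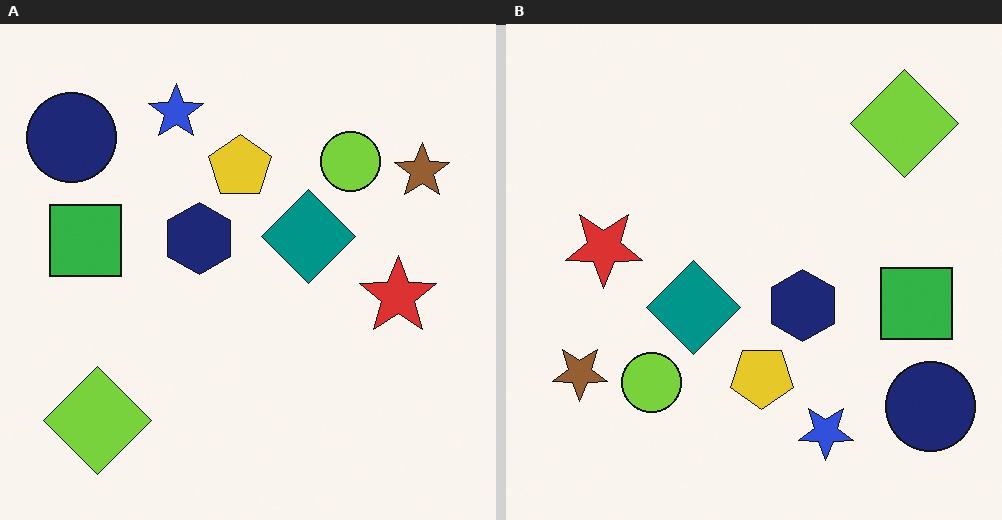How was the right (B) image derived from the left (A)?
This is the original image rotated 180°.

The navy circle sits in the top-left of the left (A) image and the bottom-right of the right (B) — consistent with a whole-image 180° rotation.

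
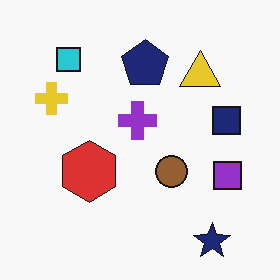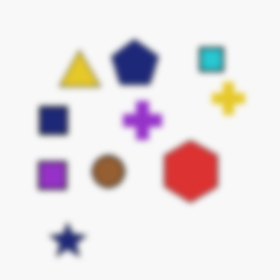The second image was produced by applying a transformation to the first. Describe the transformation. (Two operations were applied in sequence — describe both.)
It was noticeably gaussian-blurred, then flipped horizontally (left ↔ right).

Shape edges and outlines are uniformly softened across the whole image. The yellow cross is in the left of the first image and the right of the second — shapes on opposite sides of the vertical midline have swapped in a mirror flip.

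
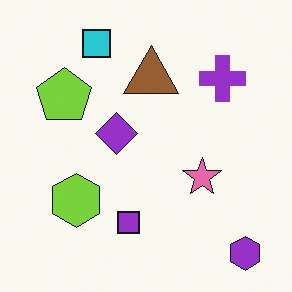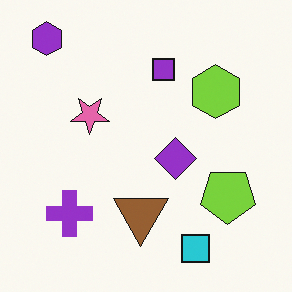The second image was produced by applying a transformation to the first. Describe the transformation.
The transformation is: rotated 180°.

The purple hexagon sits in the bottom-right of the first image and the top-left of the second — consistent with a whole-image 180° rotation.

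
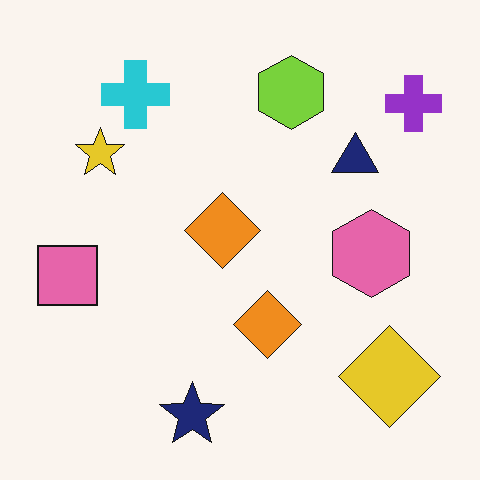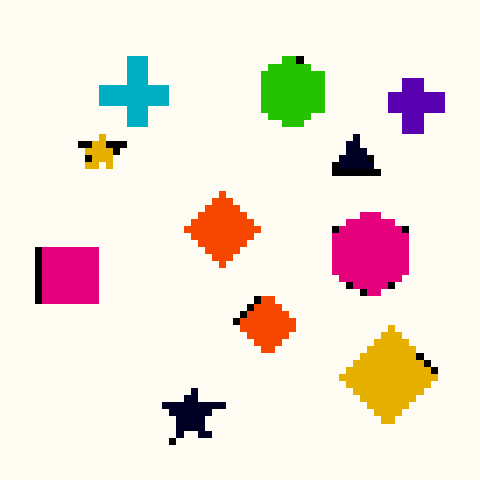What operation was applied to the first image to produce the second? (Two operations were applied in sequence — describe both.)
This is the original image moderately pixelated, then given much higher contrast.

Shapes are reduced to large square blocks; fine edges and outlines are lost — a downscale-then-upscale (mosaic) effect. Tones are pushed away from mid-grey across the whole image — a global contrast change.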